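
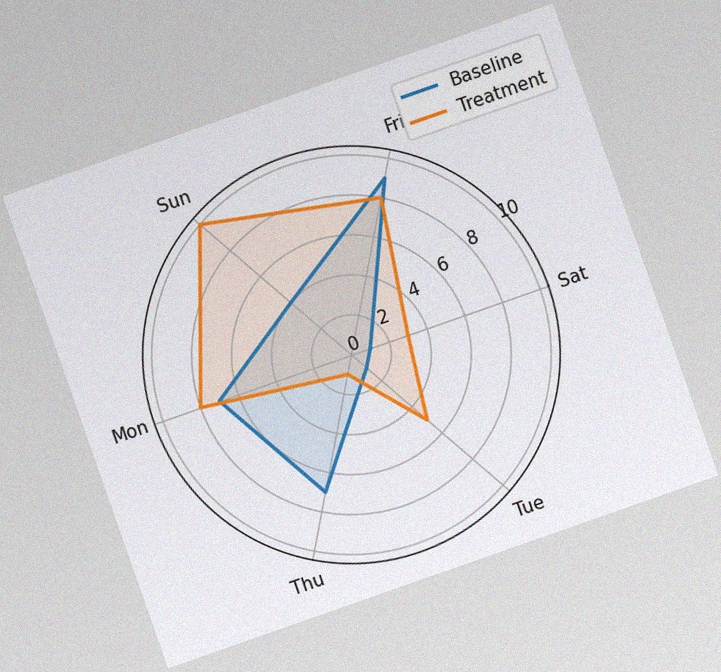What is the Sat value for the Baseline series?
The chart is tilted about 19° counter-clockwise, with some photo noise. On the Sat axis, Baseline reaches 1.

1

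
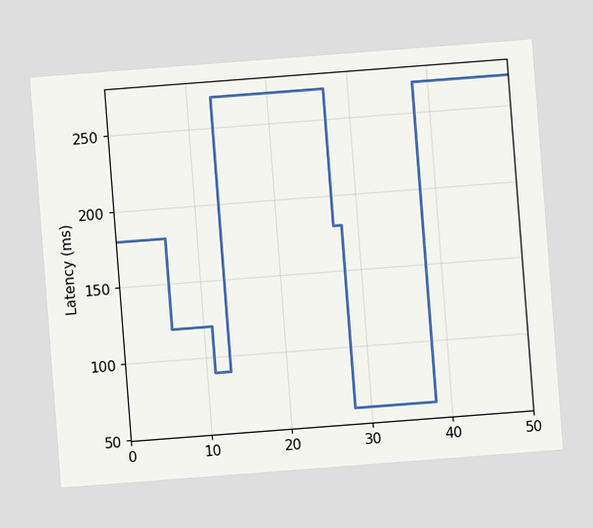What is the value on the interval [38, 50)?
The chart is tilted about 4° counter-clockwise. On [38, 50) the step sits at 270ms.

270ms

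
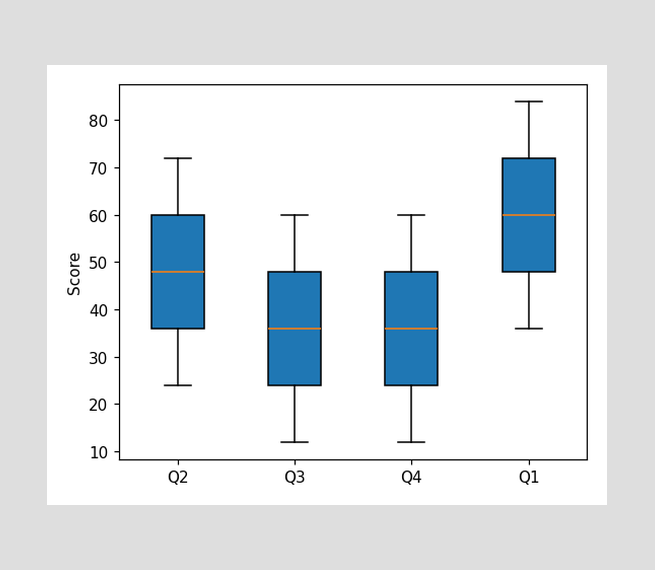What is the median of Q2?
The median line in the Q2 box sits at 48.

48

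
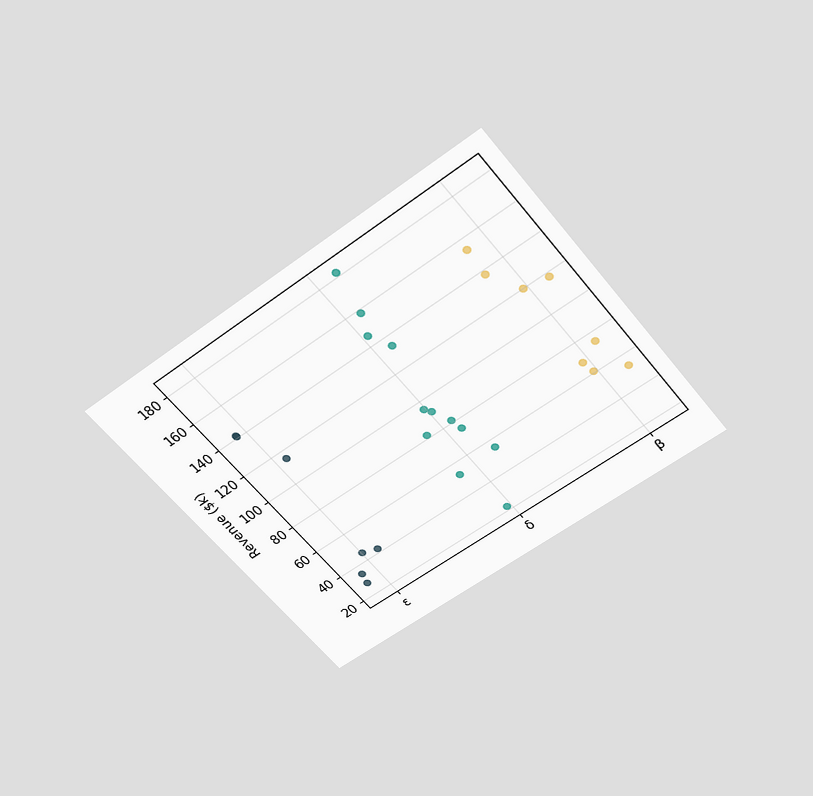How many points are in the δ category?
12

The chart is tilted about 38° counter-clockwise and viewed slightly from above. Counting the markers in the δ column gives 12.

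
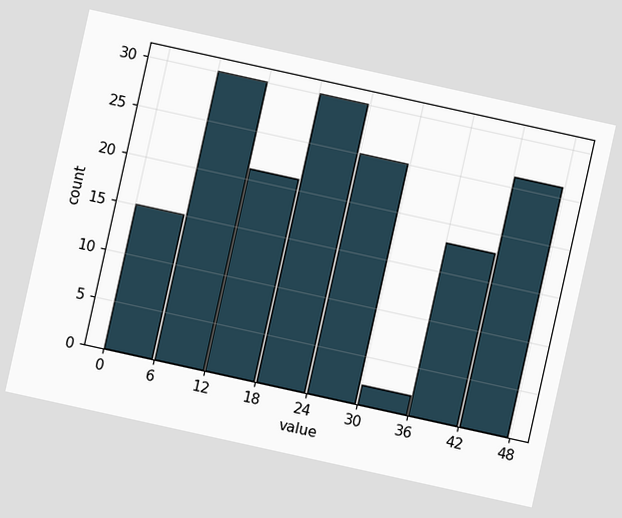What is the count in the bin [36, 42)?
The chart is tilted about 12° clockwise. The [36, 42) bin has height 18.

18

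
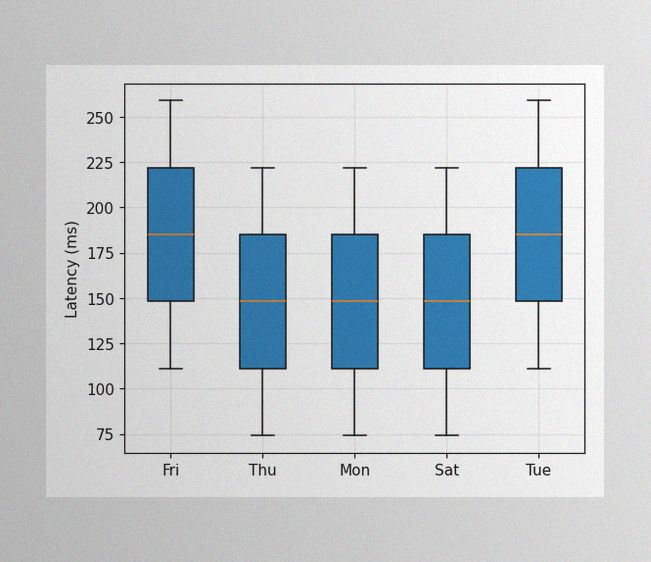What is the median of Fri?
185ms

The image has some photo noise and uneven lighting. The median line in the Fri box sits at 185ms.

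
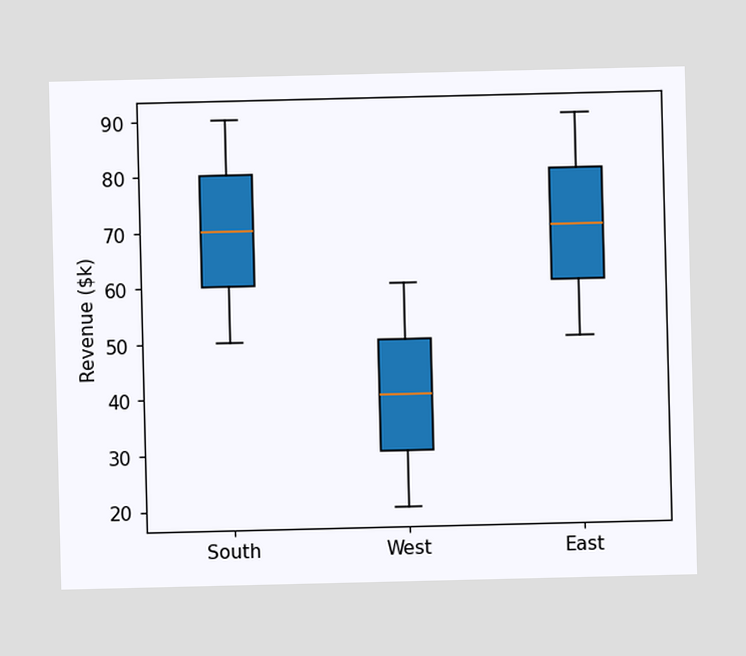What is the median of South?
The median line in the South box sits at $70k.

$70k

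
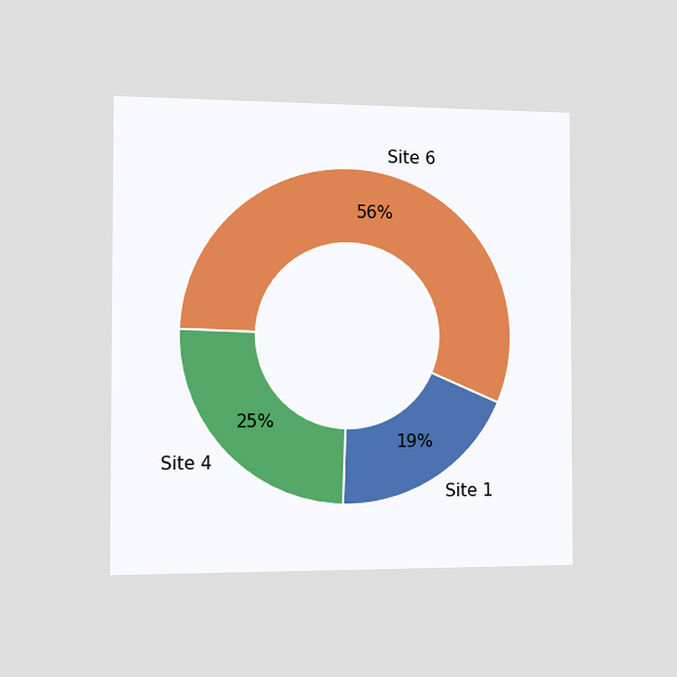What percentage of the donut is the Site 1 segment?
19%

The chart is viewed slightly from the left. The Site 1 segment takes up 19% of the ring.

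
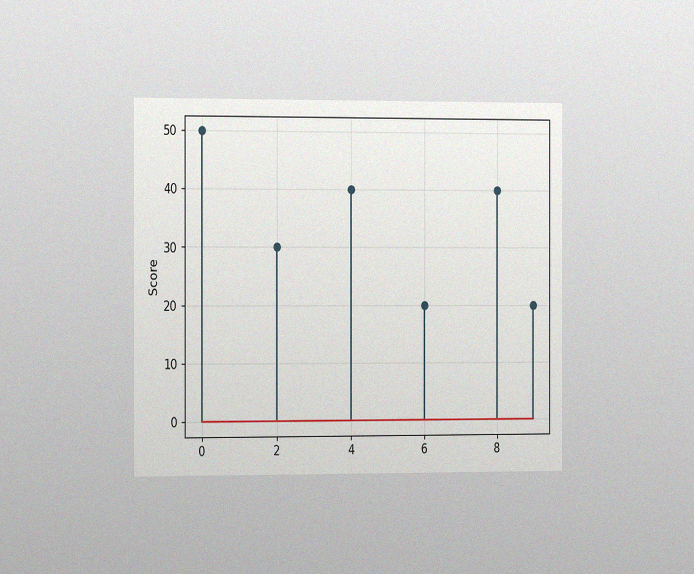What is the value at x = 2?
The chart is viewed slightly from the left, with some photo noise. The stem at x=2 reaches 30.

30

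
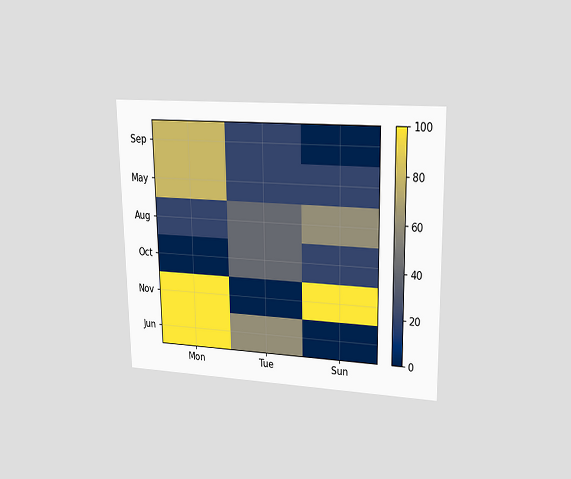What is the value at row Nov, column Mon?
100

The chart is viewed at a slight angle. Matching cell (Nov, Mon) against the colorbar gives 100.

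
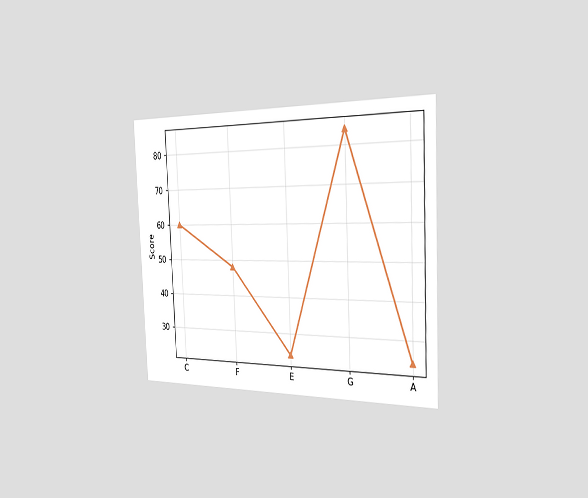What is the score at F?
The chart is tilted about 2° counter-clockwise and viewed slightly from the right. At F, the line is at 48.

48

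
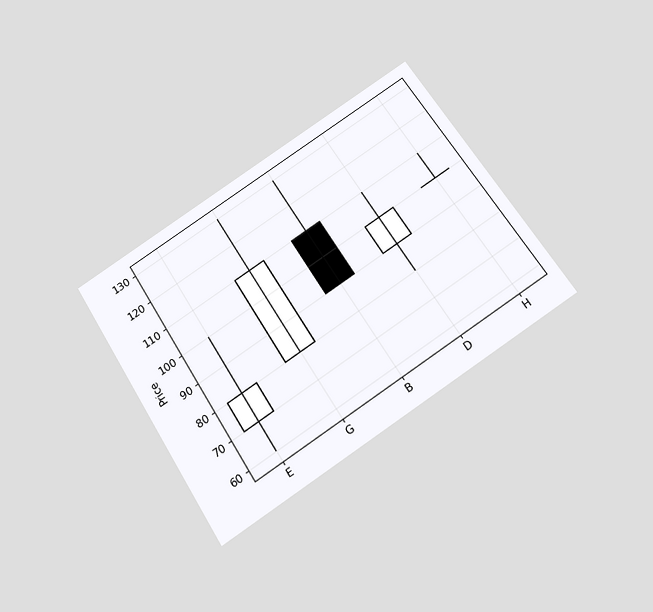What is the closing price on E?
80

The chart is tilted about 32° counter-clockwise and viewed slightly from below. The E candle closes at 80.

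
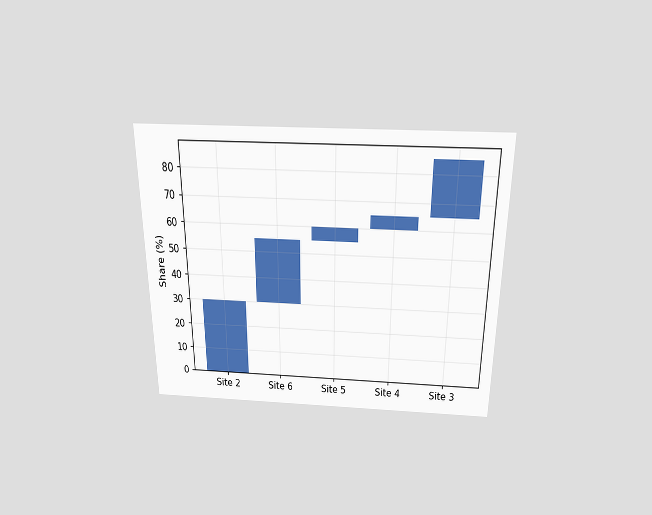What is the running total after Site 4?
The chart is viewed slightly from above. After Site 4 the running total reaches 65%.

65%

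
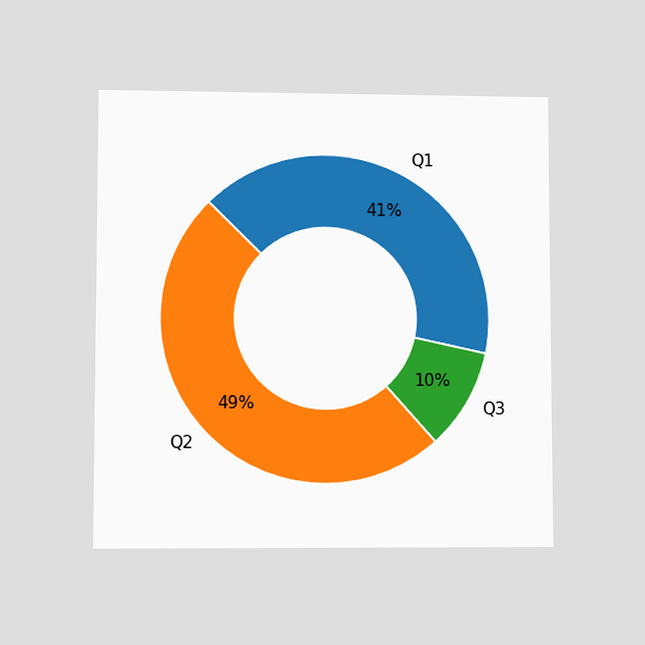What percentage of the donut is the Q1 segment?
41%

The chart is viewed at a slight angle. The Q1 segment takes up 41% of the ring.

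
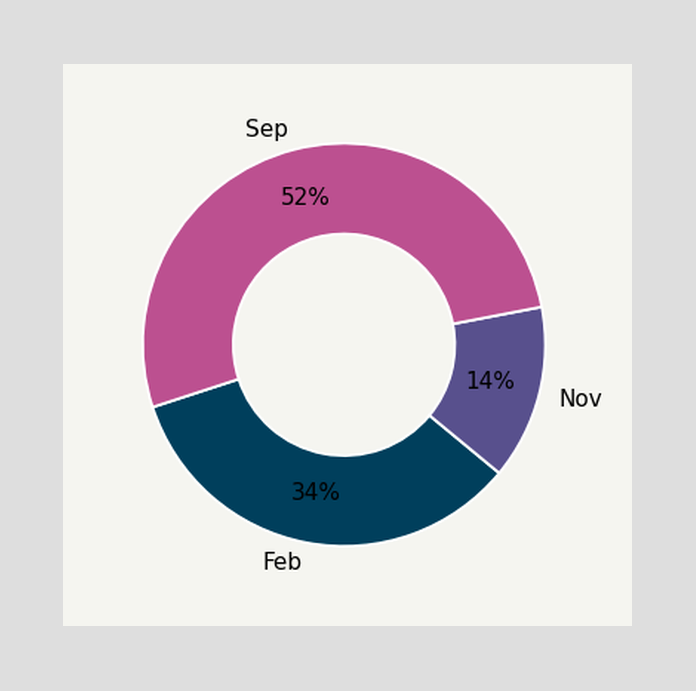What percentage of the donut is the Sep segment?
52%

The Sep segment takes up 52% of the ring.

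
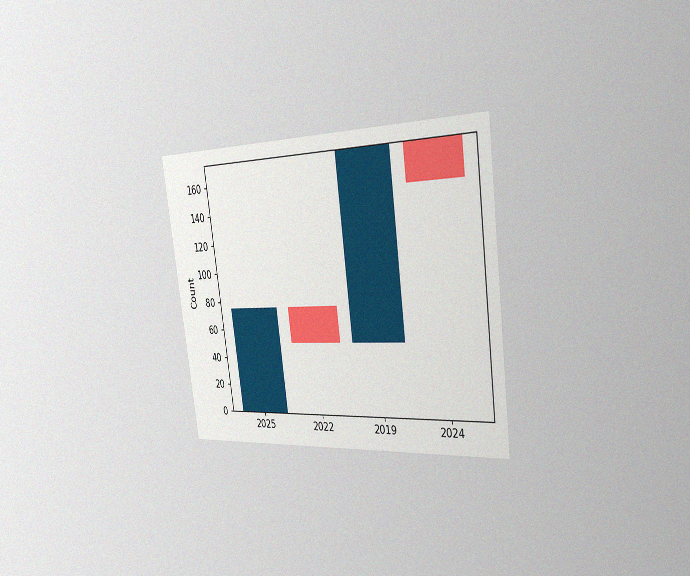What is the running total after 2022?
50

The chart is tilted about 8° counter-clockwise and viewed slightly from the right, with some photo noise. After 2022 the running total reaches 50.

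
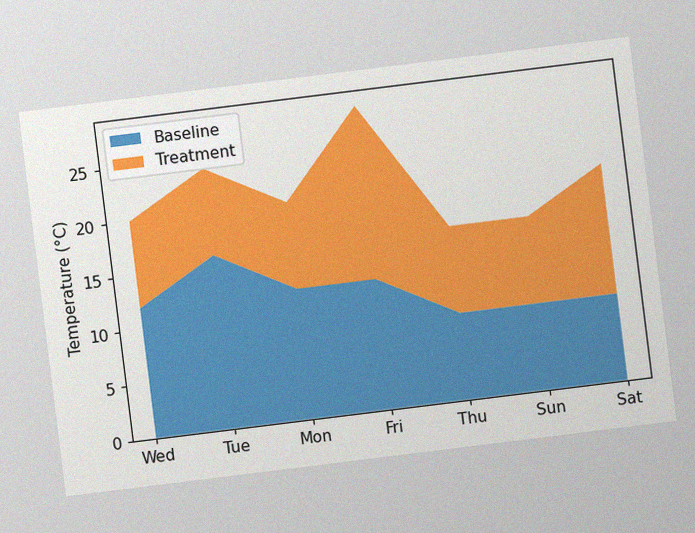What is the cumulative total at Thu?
The chart is tilted about 7° counter-clockwise, with some photo noise. The stacked total at Thu reaches 16°C.

16°C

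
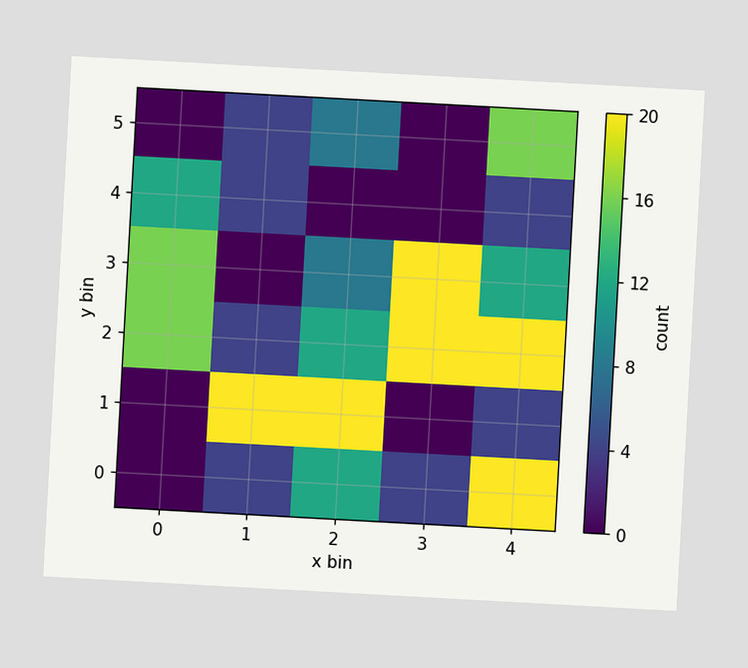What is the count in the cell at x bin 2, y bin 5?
The chart is tilted about 3° clockwise. Matching the cell (2, 5) against the colorbar gives 8.

8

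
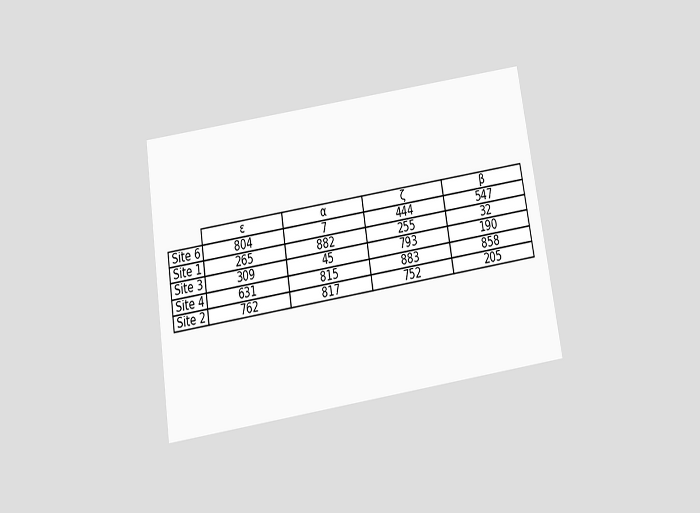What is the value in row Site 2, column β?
The chart is tilted about 9° counter-clockwise and viewed slightly from below. The (Site 2, β) cell reads 205.

205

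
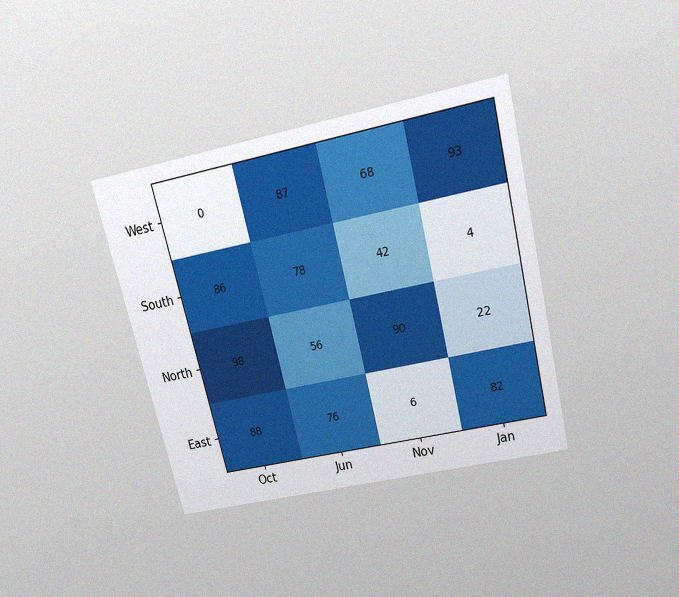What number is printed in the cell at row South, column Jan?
The chart is tilted about 14° counter-clockwise and viewed slightly from above, with some photo noise. The (South, Jan) cell reads 4.

4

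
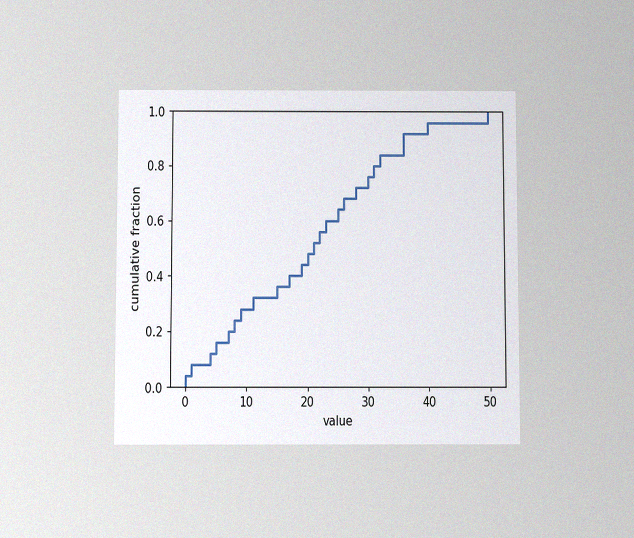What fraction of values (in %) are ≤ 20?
The chart is viewed slightly from below, with some photo noise. At x=20 the ECDF step is at 48%.

48%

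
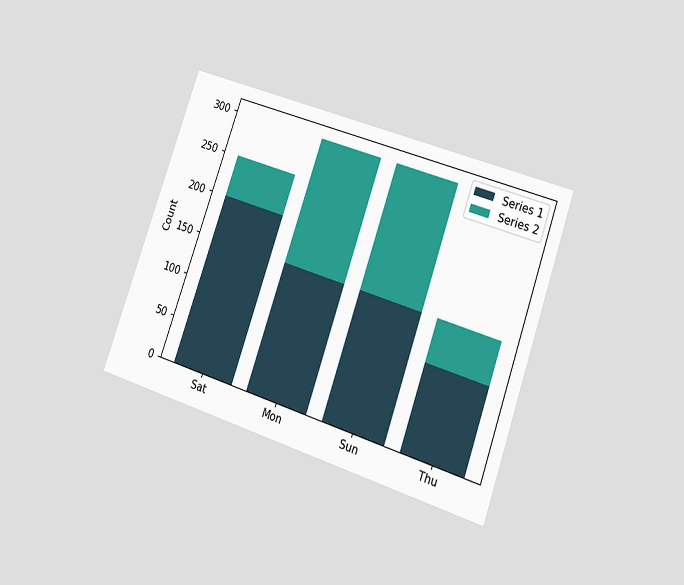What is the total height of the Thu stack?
The chart is tilted about 19° clockwise and viewed at a slight angle. The Thu stack's top reaches 150 on the y-axis.

150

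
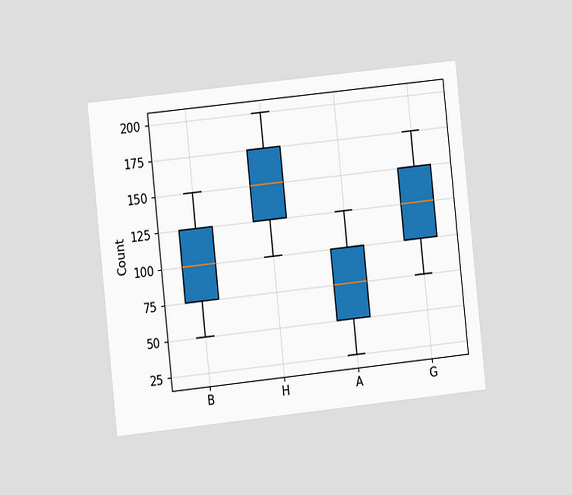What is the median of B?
100

The chart is tilted about 6° counter-clockwise and viewed at a slight angle. The median line in the B box sits at 100.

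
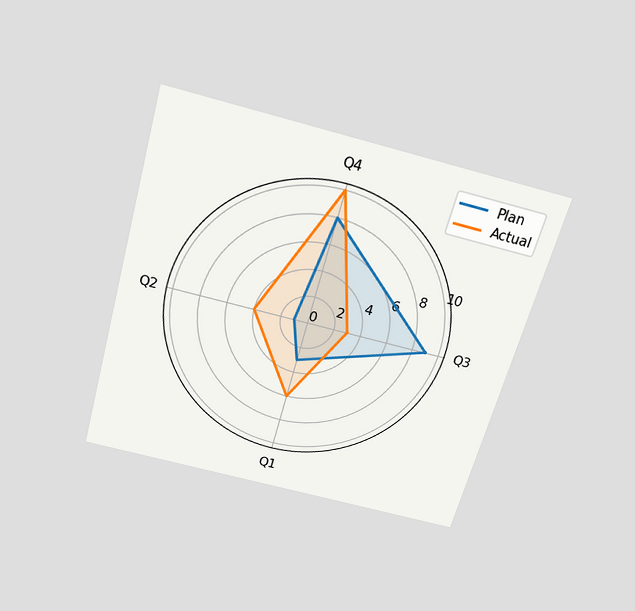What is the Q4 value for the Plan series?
The chart is tilted about 15° clockwise and viewed slightly from above. On the Q4 axis, Plan reaches 8.

8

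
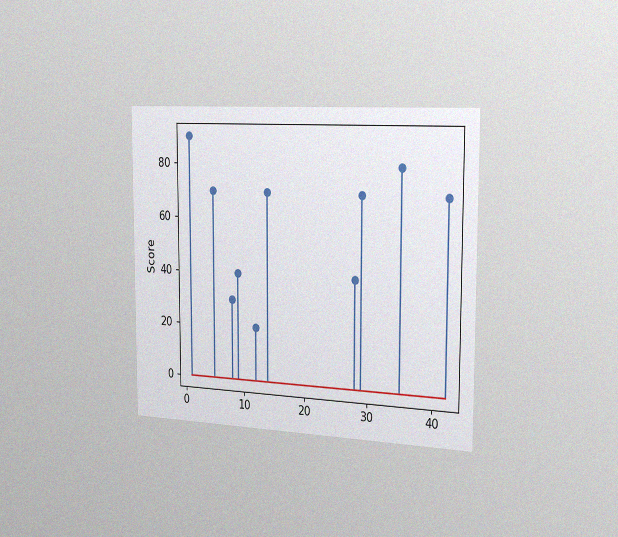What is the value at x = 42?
70

The chart is viewed slightly from the right, with some photo noise. The stem at x=42 reaches 70.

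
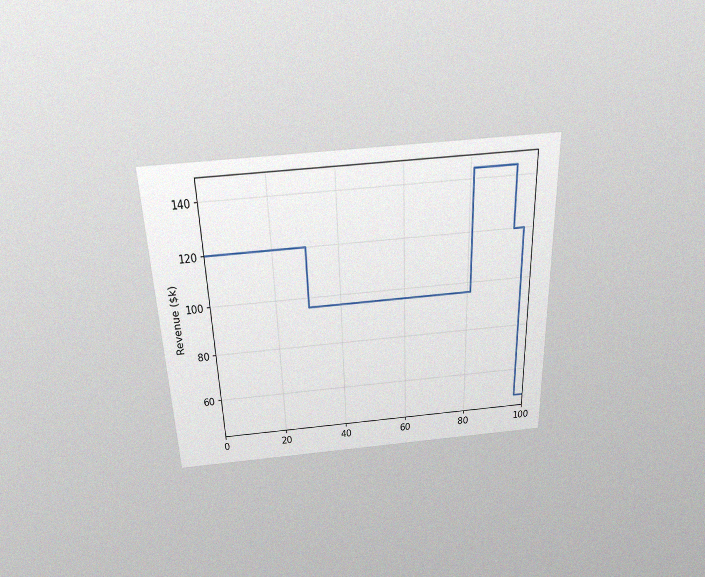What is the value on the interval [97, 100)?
$48k

The chart is tilted about 2° counter-clockwise and viewed slightly from above, with some photo noise. On [97, 100) the step sits at $48k.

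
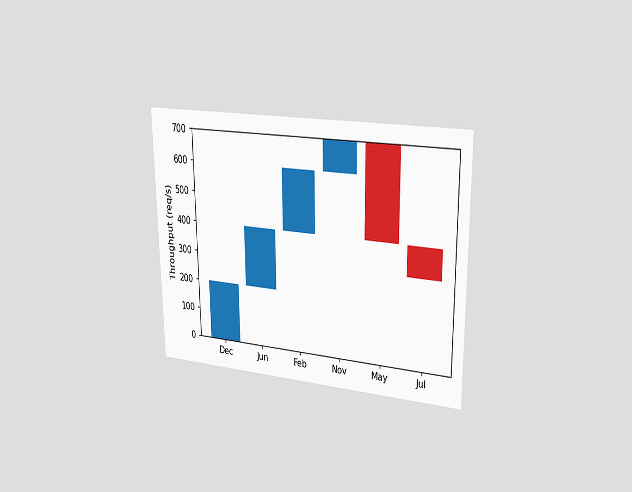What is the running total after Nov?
The chart is viewed slightly from the right. After Nov the running total reaches 700req/s.

700req/s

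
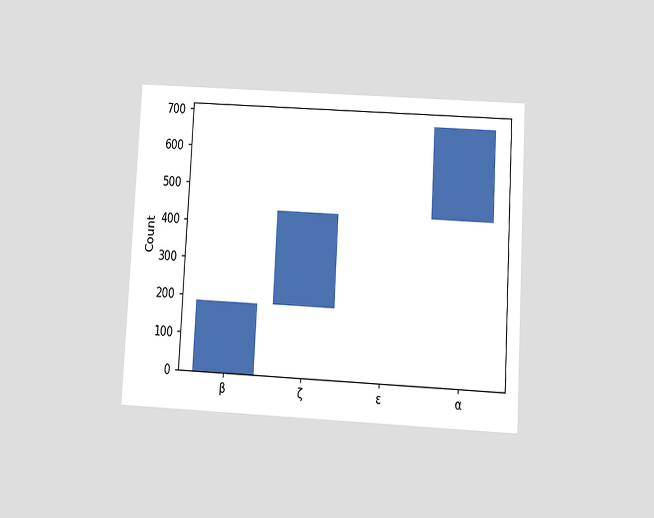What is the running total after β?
186

The chart is tilted about 3° clockwise and viewed slightly from below. After β the running total reaches 186.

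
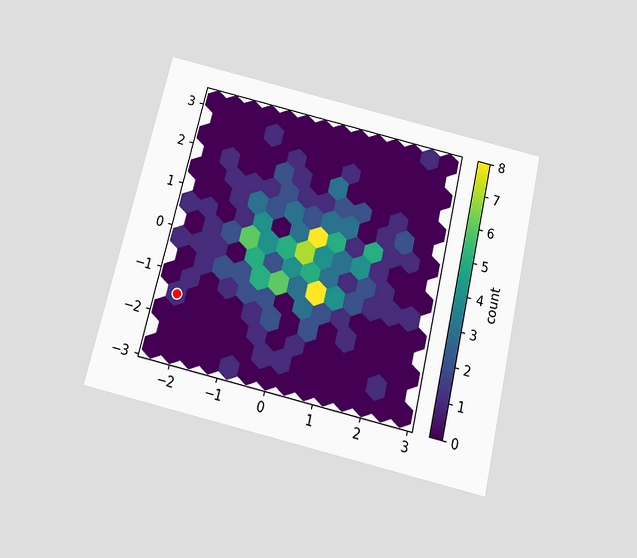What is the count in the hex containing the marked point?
The chart is tilted about 13° clockwise and viewed slightly from below. The marked hex reads 1 on the colorbar.

1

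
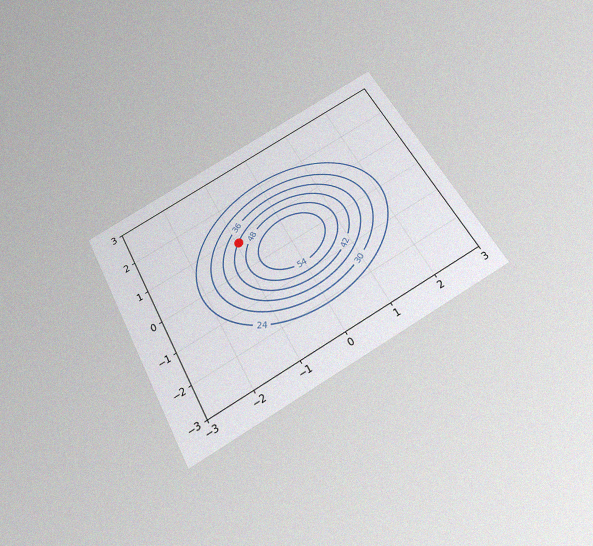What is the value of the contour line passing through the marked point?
42

The chart is tilted about 29° counter-clockwise and viewed slightly from below, with some photo noise. The marked point sits on the contour labelled 42.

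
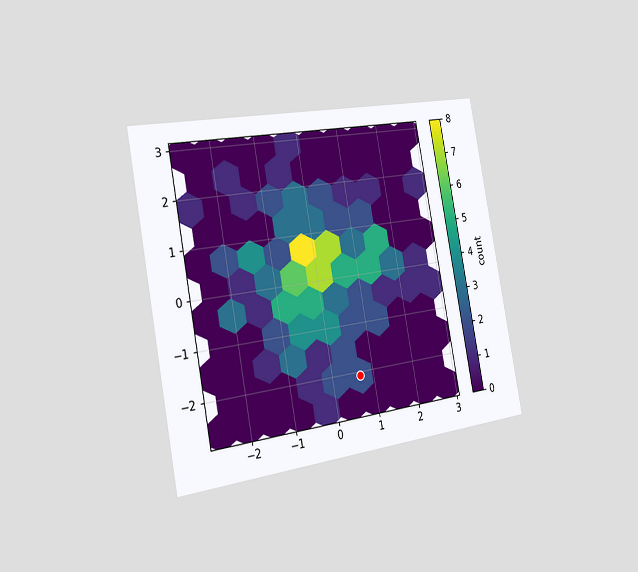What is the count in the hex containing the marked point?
The chart is tilted about 10° counter-clockwise and viewed slightly from the left. The marked hex reads 2 on the colorbar.

2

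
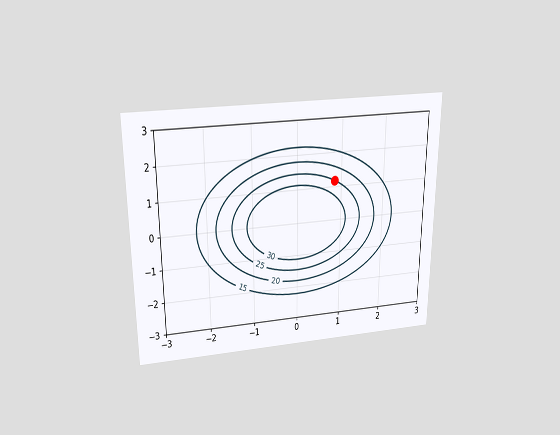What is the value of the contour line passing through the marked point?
25

The chart is viewed slightly from above. The marked point sits on the contour labelled 25.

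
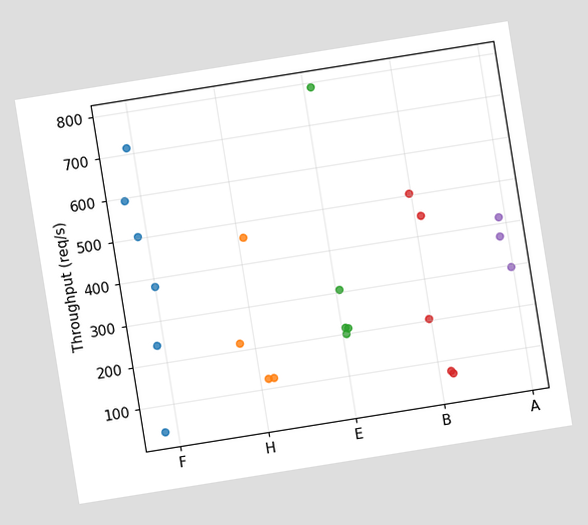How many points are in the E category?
5

The chart is tilted about 9° counter-clockwise. Counting the markers in the E column gives 5.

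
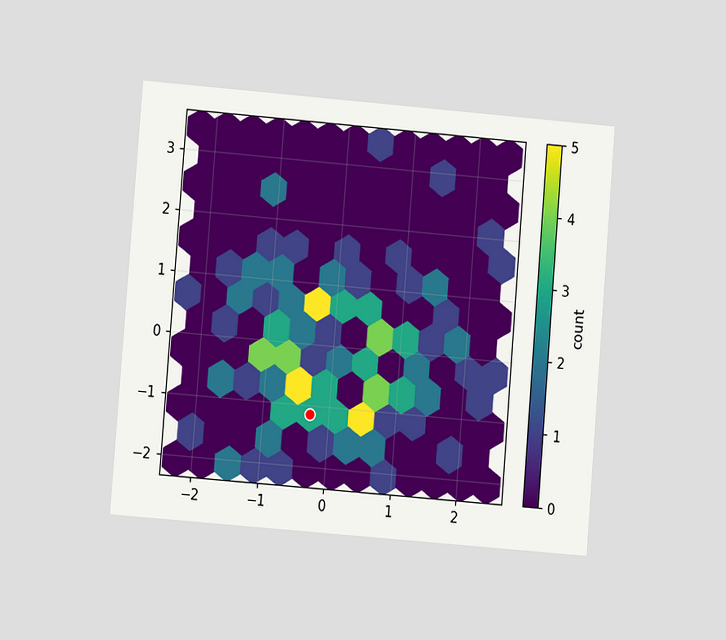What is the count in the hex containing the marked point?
3

The chart is tilted about 5° clockwise and viewed at a slight angle. The marked hex reads 3 on the colorbar.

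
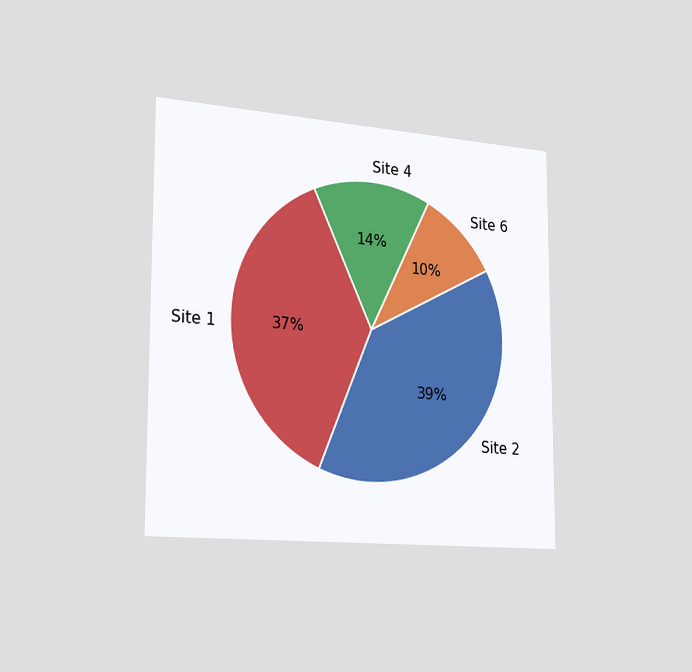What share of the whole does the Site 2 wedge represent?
39%

The chart is viewed slightly from the left. The Site 2 slice takes up 39% of the pie.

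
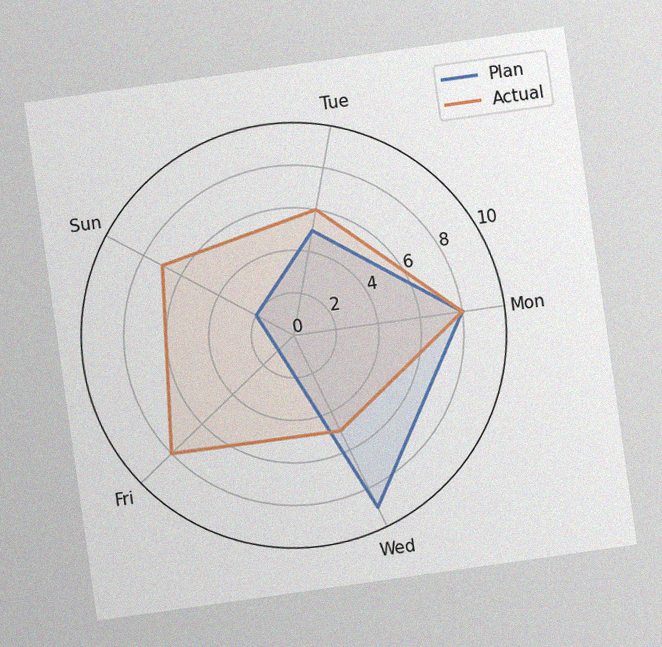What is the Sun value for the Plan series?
The chart is tilted about 8° counter-clockwise, with some photo noise. On the Sun axis, Plan reaches 2.

2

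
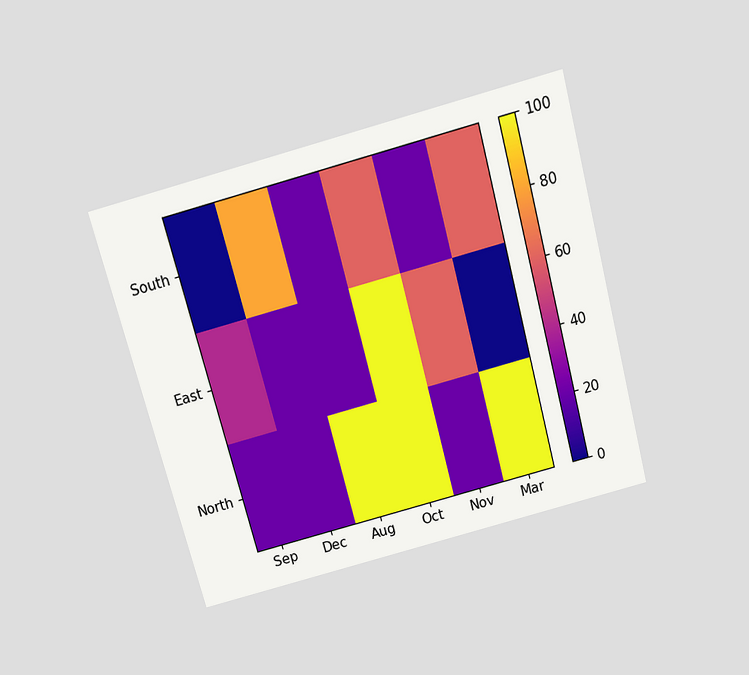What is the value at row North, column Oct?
100

The chart is tilted about 15° counter-clockwise and viewed slightly from above. Matching cell (North, Oct) against the colorbar gives 100.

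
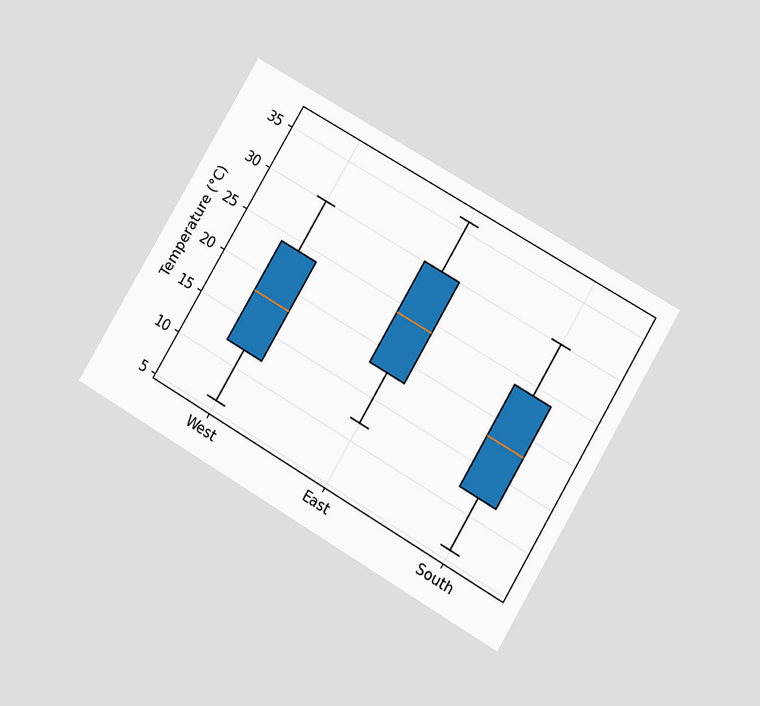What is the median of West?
The chart is tilted about 31° clockwise and viewed at a slight angle. The median line in the West box sits at 18°C.

18°C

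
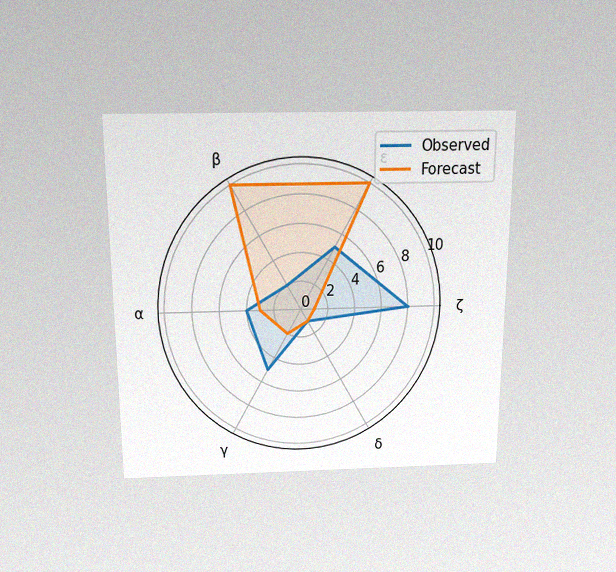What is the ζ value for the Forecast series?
The chart is viewed slightly from above, with some photo noise. On the ζ axis, Forecast reaches 1.

1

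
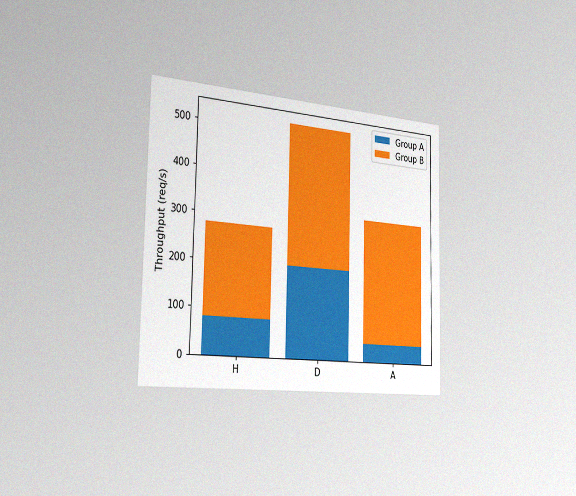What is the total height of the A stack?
The chart is viewed slightly from the left, with some photo noise. The A stack's top reaches 320req/s on the y-axis.

320req/s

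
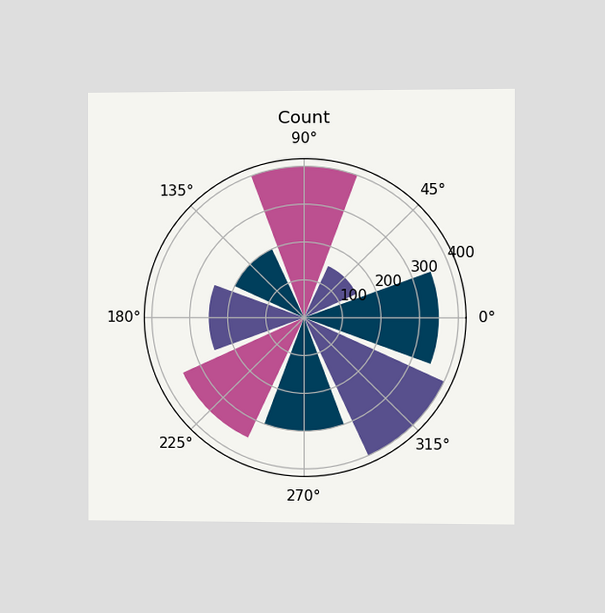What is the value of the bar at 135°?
The chart is viewed at a slight angle. The bar at 135° reaches 200 on the radial axis.

200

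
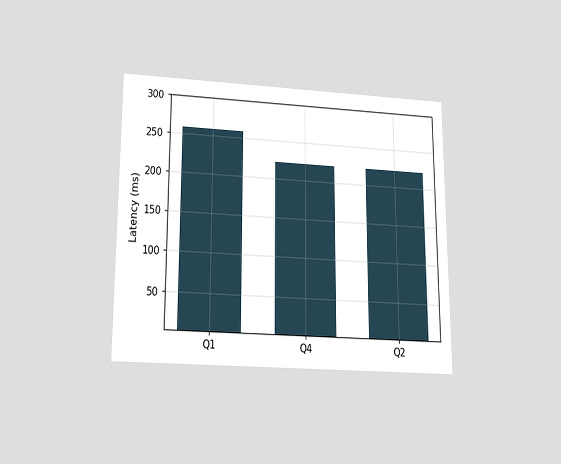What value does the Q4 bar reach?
The chart is viewed slightly from below. Reading along the chart's y-axis, the Q4 bar reaches 222ms.

222ms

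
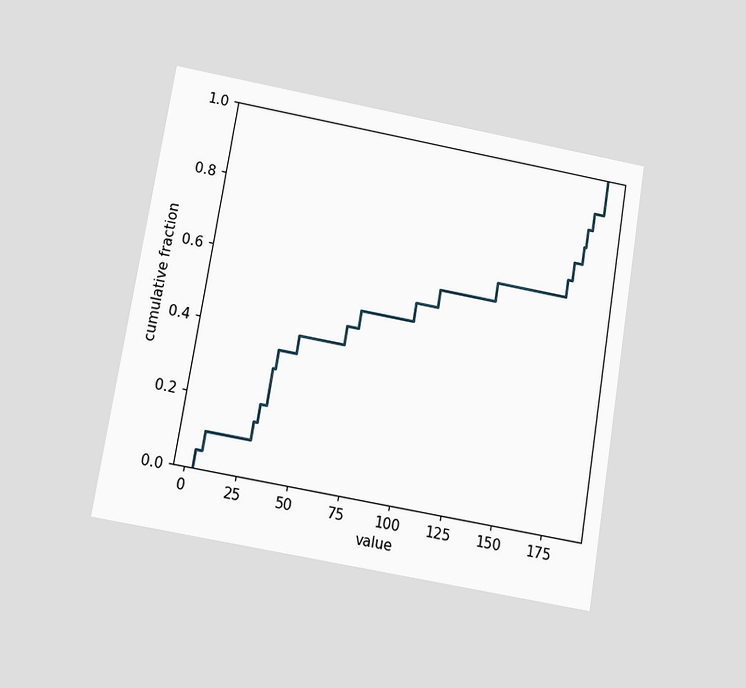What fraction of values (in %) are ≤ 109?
The chart is tilted about 9° clockwise and viewed slightly from below. At x=109 the ECDF step is at 60%.

60%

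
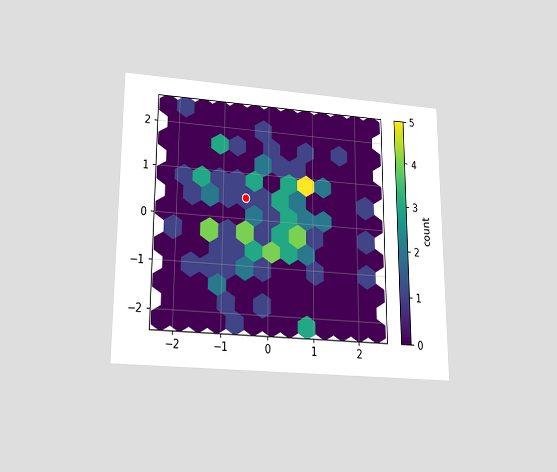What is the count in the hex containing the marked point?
The chart is viewed slightly from below. The marked hex reads 1 on the colorbar.

1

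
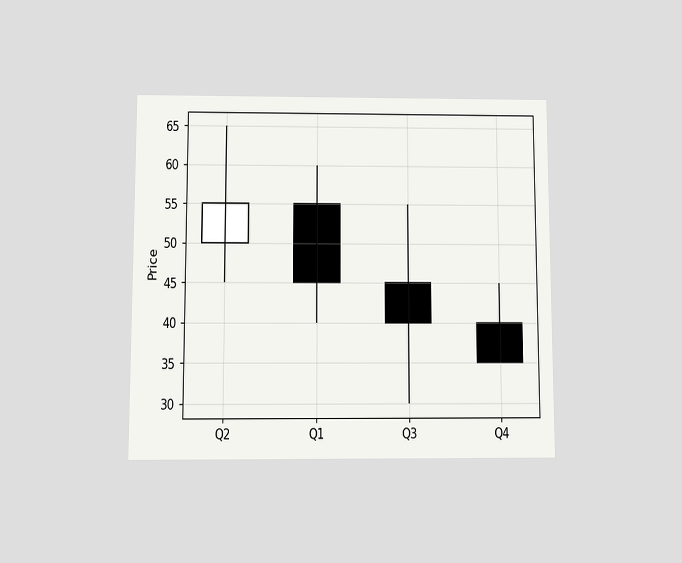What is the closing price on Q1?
45

The chart is viewed at a slight angle. The Q1 candle closes at 45.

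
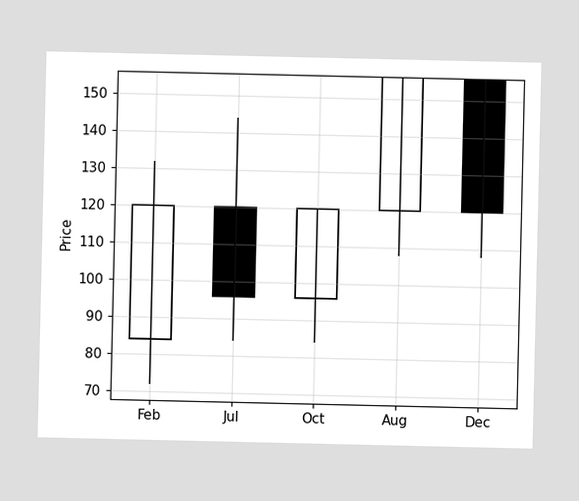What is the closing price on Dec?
The Dec candle closes at 120.

120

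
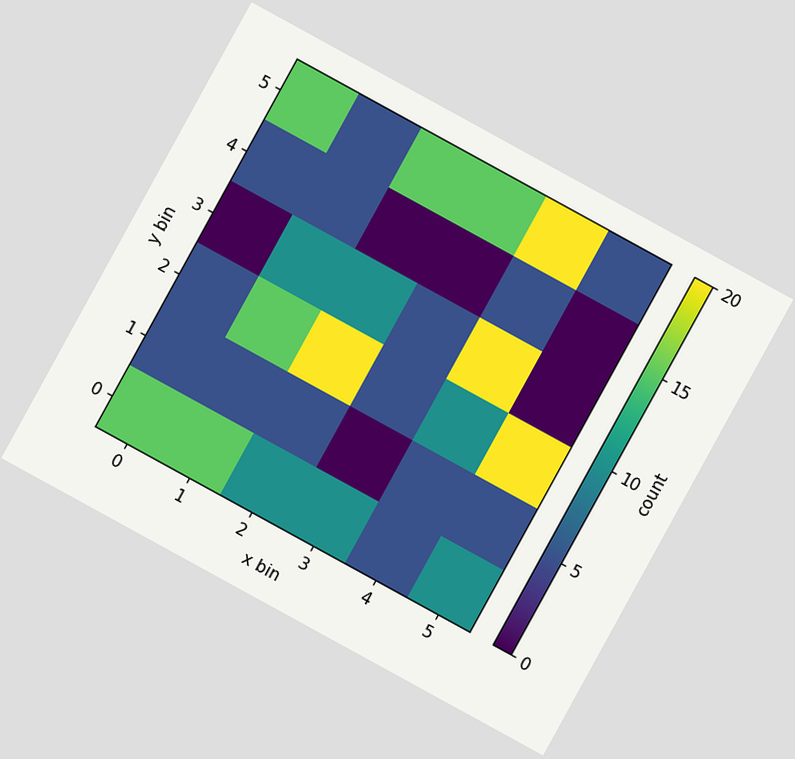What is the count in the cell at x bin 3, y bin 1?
The chart is tilted about 29° clockwise. Matching the cell (3, 1) against the colorbar gives 0.

0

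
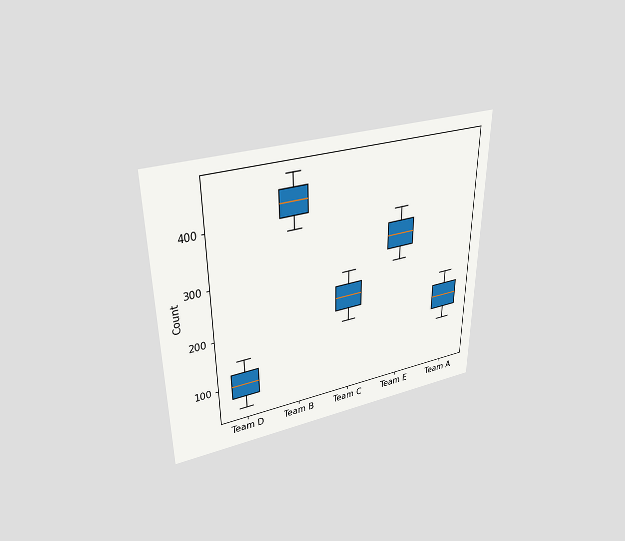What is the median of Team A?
175

The chart is viewed slightly from above. The median line in the Team A box sits at 175.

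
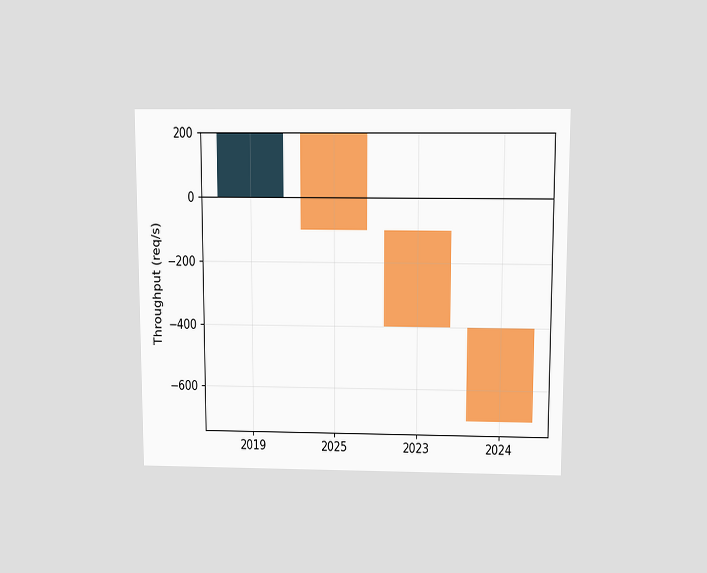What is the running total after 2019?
200req/s

The chart is viewed slightly from above. After 2019 the running total reaches 200req/s.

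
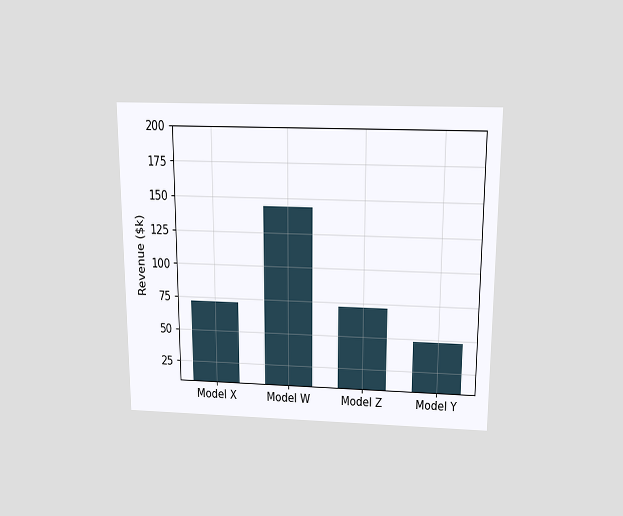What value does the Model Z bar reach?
The chart is viewed slightly from above. Reading along the chart's y-axis, the Model Z bar reaches $72k.

$72k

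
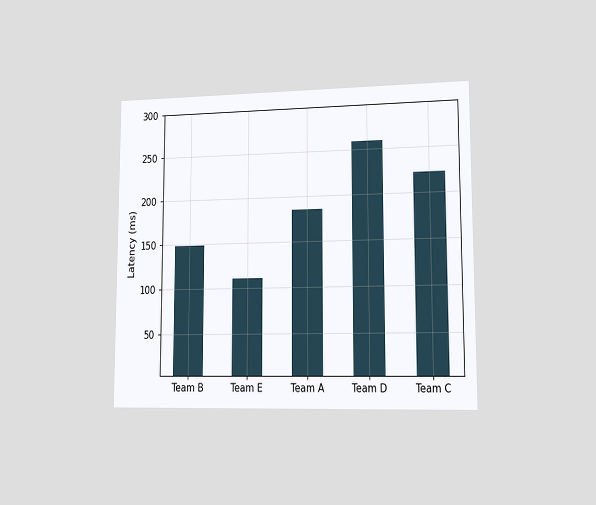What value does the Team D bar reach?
The chart is viewed slightly from the right. Reading along the chart's y-axis, the Team D bar reaches 259ms.

259ms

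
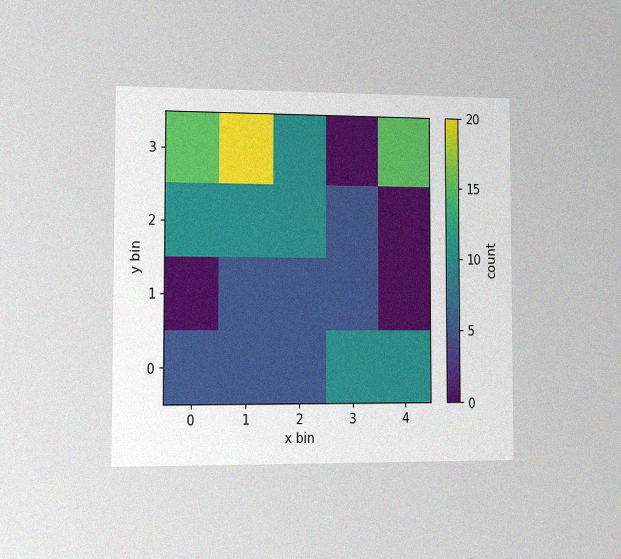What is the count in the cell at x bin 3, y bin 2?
5

The chart is viewed slightly from the left, with some photo noise. Matching the cell (3, 2) against the colorbar gives 5.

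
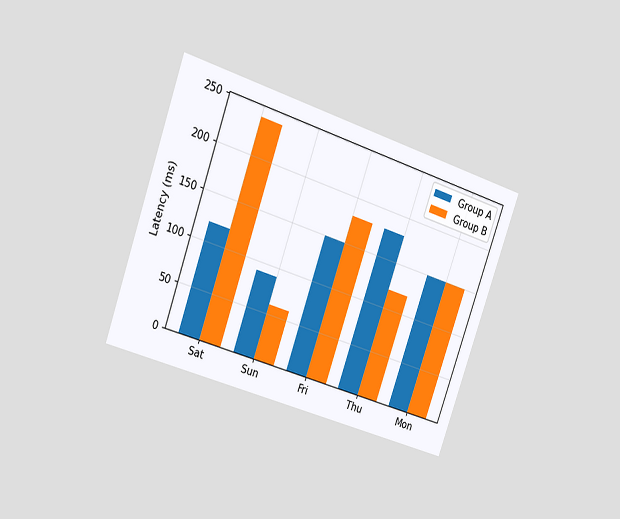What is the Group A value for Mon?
150ms

The chart is tilted about 19° clockwise and viewed slightly from the left. The Group A bar at Mon reaches 150ms on the y-axis.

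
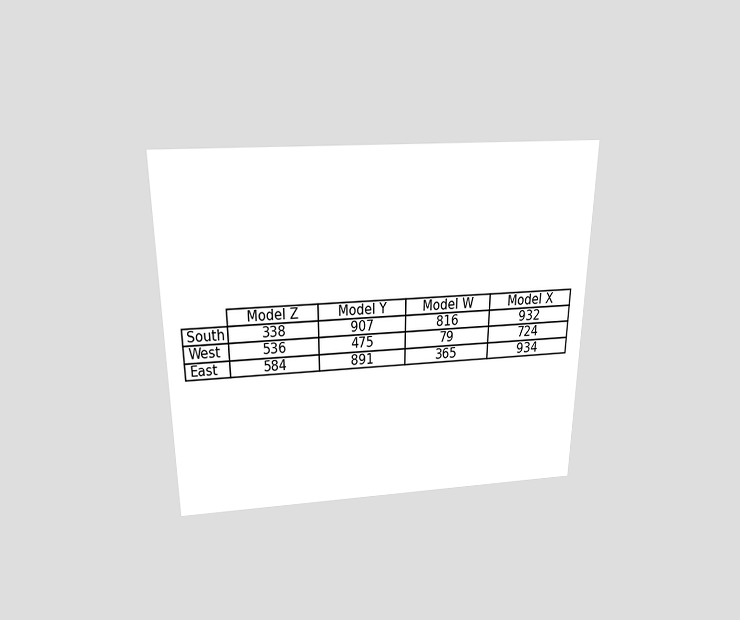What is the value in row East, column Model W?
The chart is viewed slightly from above. The (East, Model W) cell reads 365.

365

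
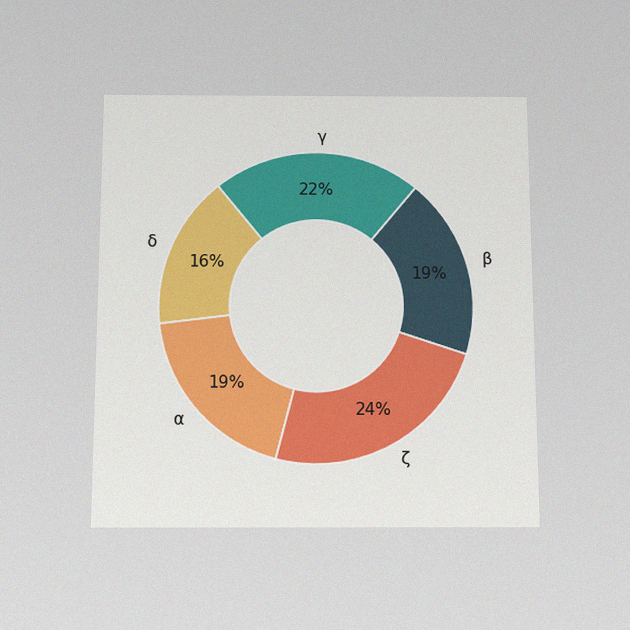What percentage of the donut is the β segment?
19%

The chart is viewed slightly from below, with some photo noise. The β segment takes up 19% of the ring.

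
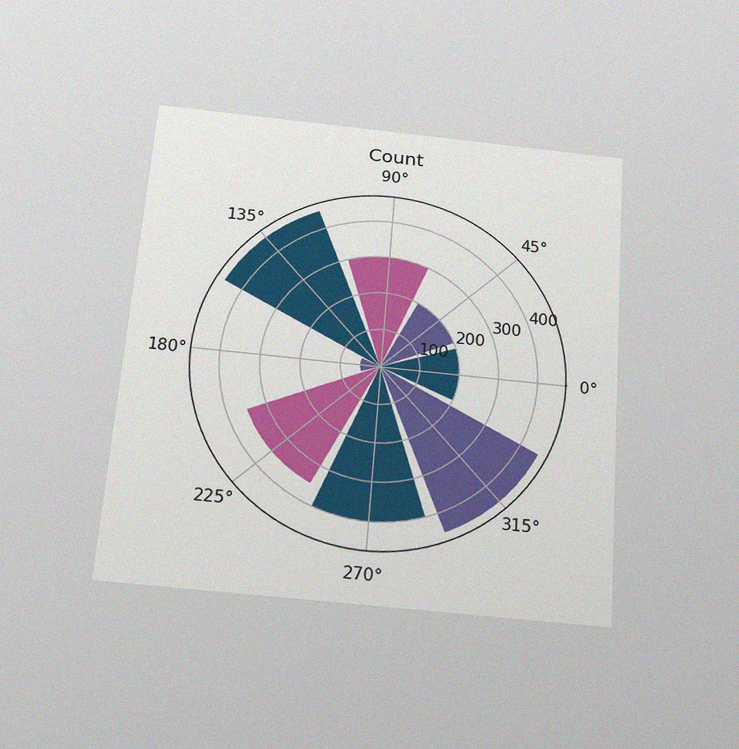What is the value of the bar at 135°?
450

The chart is tilted about 4° clockwise and viewed slightly from below, with some photo noise. The bar at 135° reaches 450 on the radial axis.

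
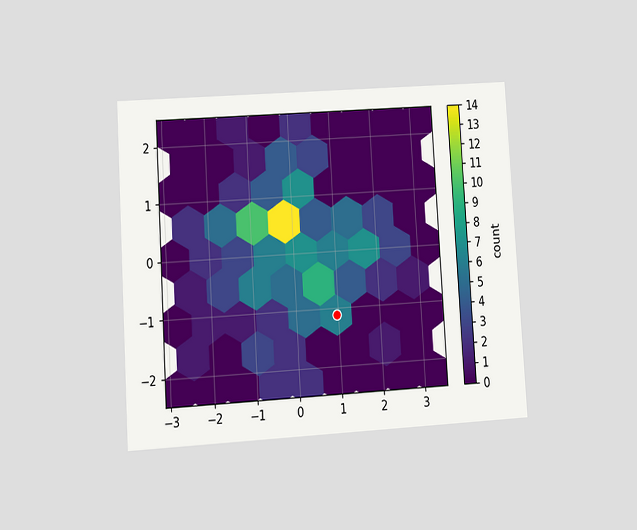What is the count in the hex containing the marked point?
6

The chart is tilted about 3° counter-clockwise and viewed at a slight angle. The marked hex reads 6 on the colorbar.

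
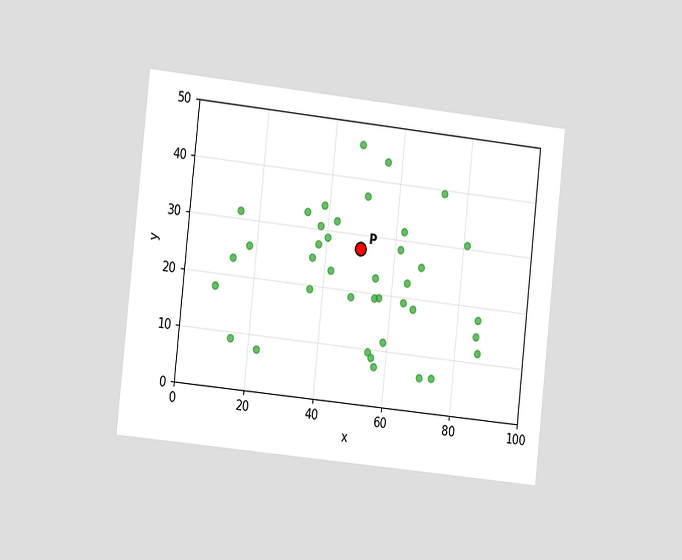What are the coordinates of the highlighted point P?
(50, 27.5)

The chart is tilted about 6° clockwise and viewed slightly from the left. Following the gridlines from P to each axis, P sits at (50, 27.5).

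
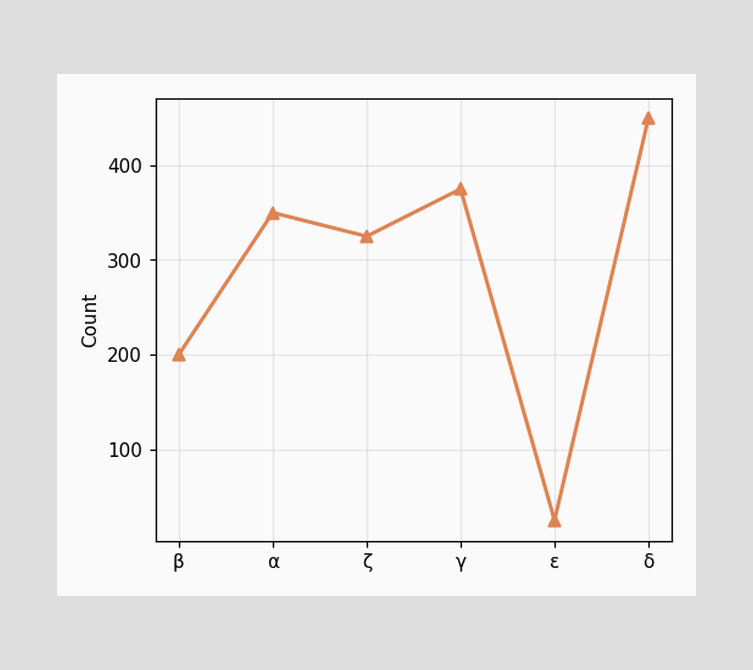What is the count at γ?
375

At γ, the line is at 375.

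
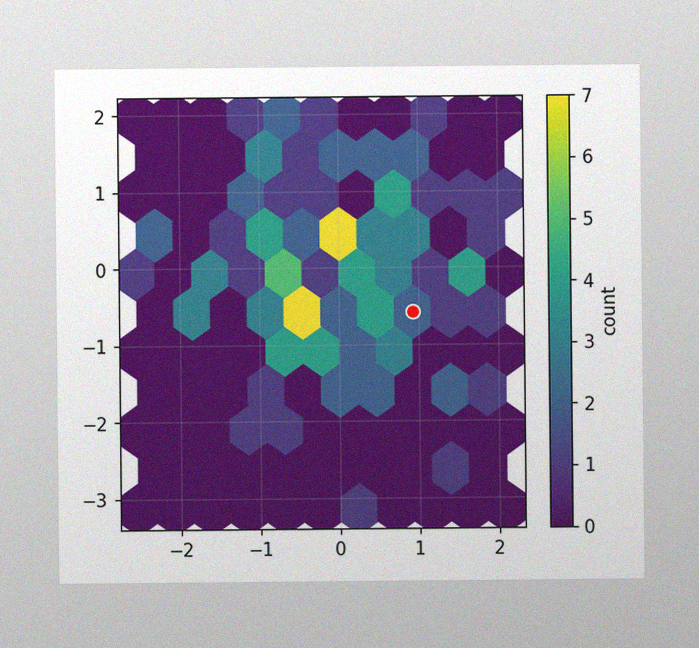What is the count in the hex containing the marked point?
2

The image has some photo noise and uneven lighting. The marked hex reads 2 on the colorbar.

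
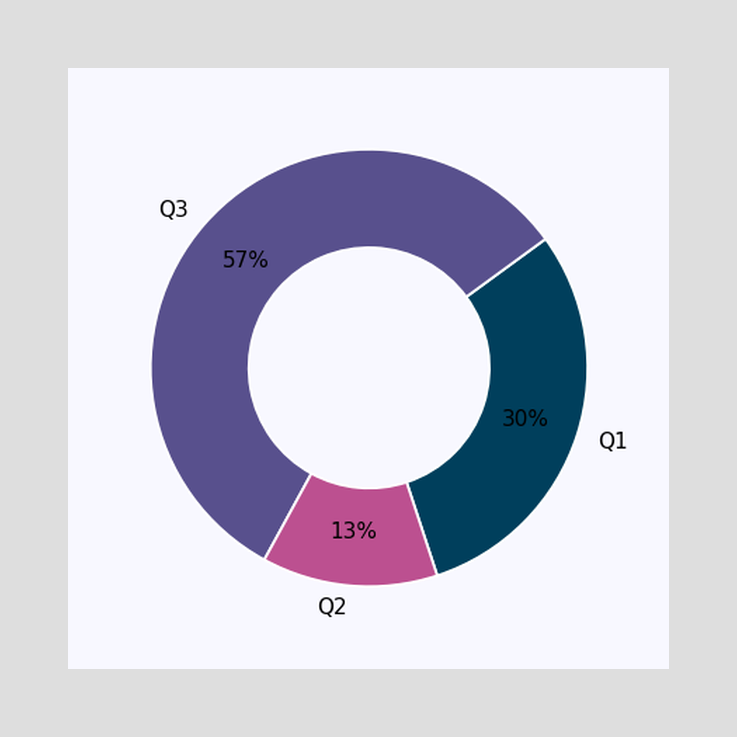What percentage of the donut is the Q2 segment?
The Q2 segment takes up 13% of the ring.

13%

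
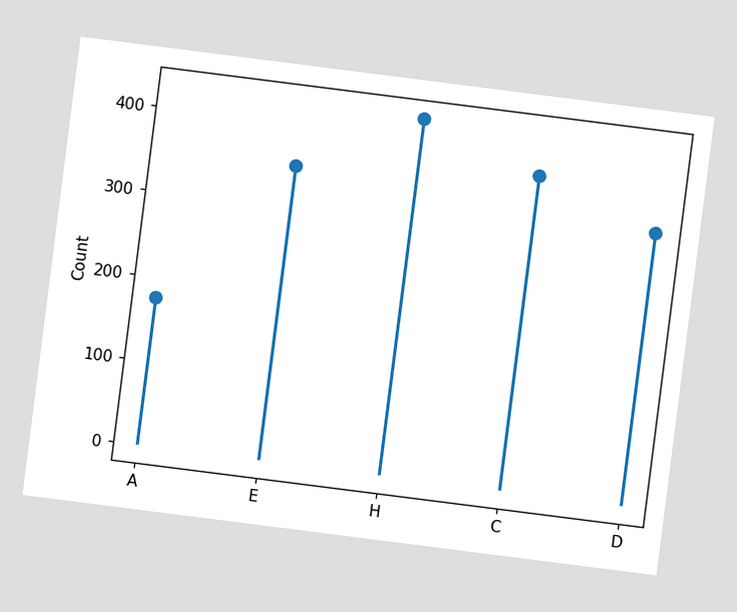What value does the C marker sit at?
The chart is tilted about 7° clockwise. The C marker sits at 375.

375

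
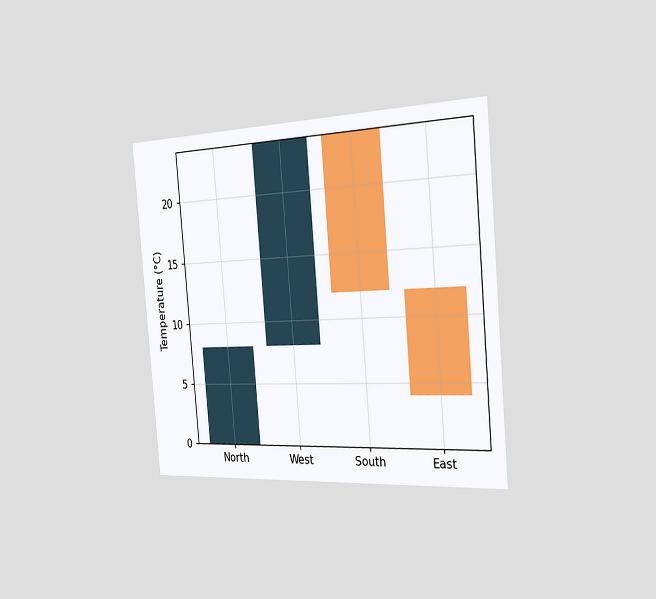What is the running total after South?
The chart is tilted about 5° counter-clockwise and viewed slightly from the right. After South the running total reaches 12°C.

12°C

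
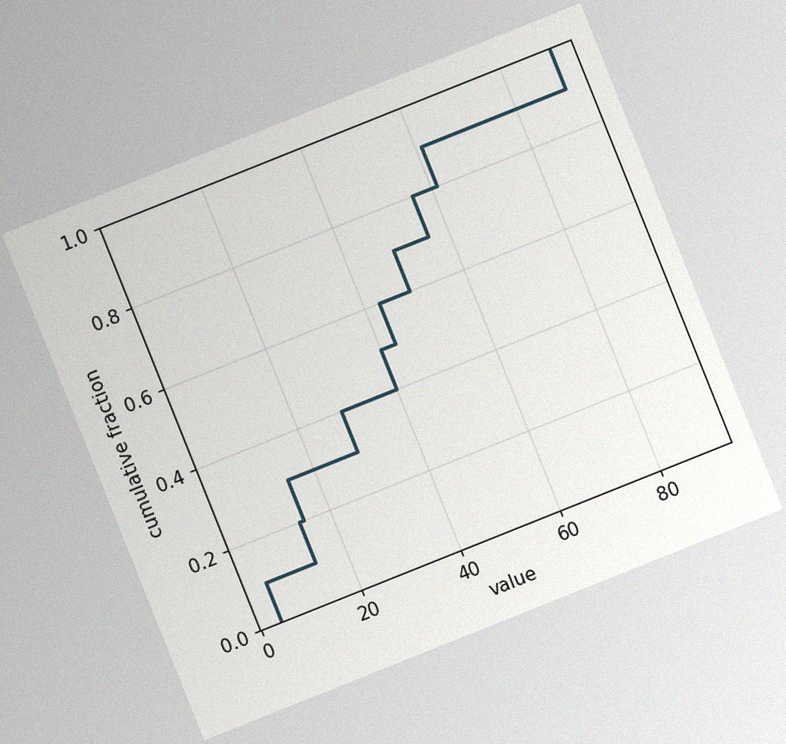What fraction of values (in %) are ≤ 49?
The chart is tilted about 22° counter-clockwise, with some photo noise. At x=49 the ECDF step is at 70%.

70%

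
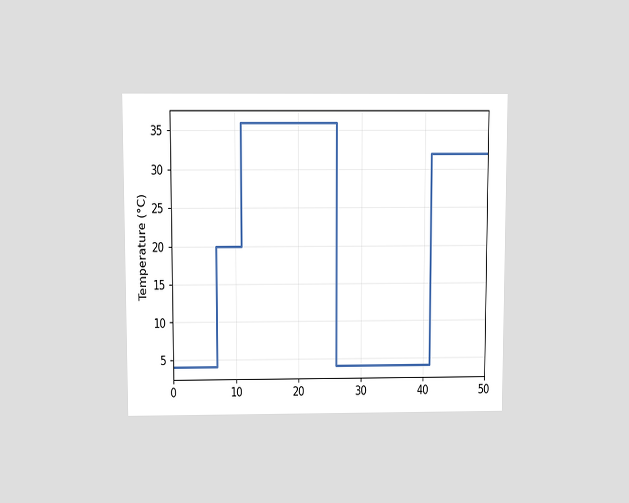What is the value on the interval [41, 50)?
The chart is viewed slightly from above. On [41, 50) the step sits at 32°C.

32°C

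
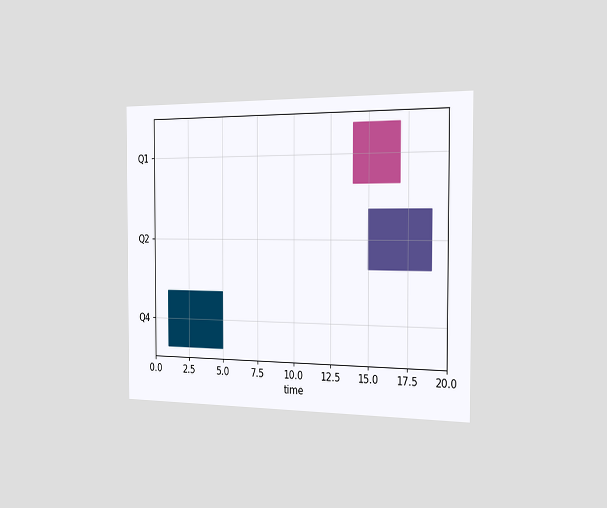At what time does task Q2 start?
15

The chart is viewed slightly from the right. The Q2 bar begins at t=15.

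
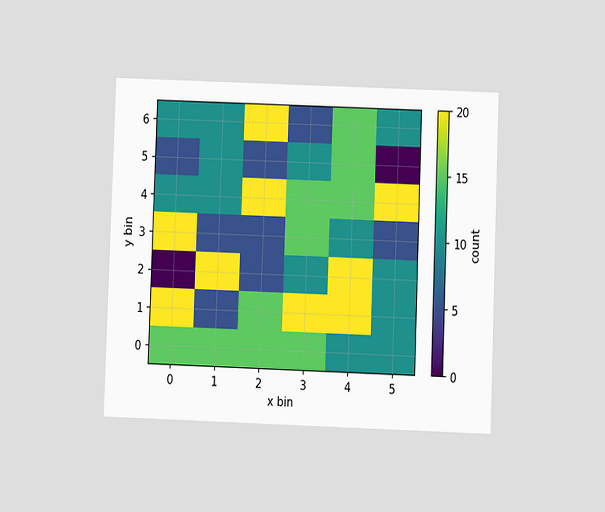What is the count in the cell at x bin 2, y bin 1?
The chart is tilted about 2° clockwise and viewed at a slight angle. Matching the cell (2, 1) against the colorbar gives 15.

15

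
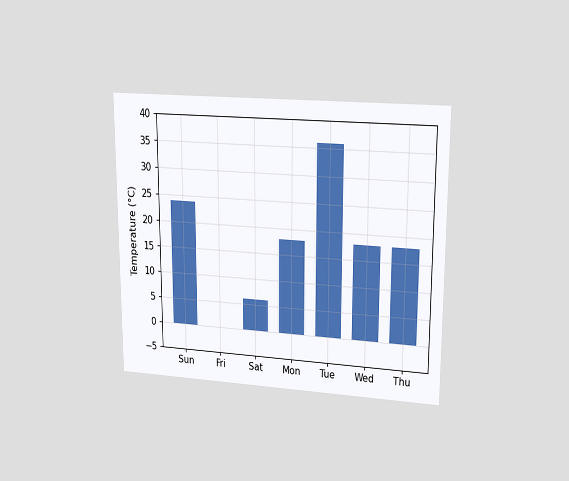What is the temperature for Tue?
36°C

The chart is viewed at a slight angle. Reading along the chart's y-axis, the Tue bar reaches 36°C.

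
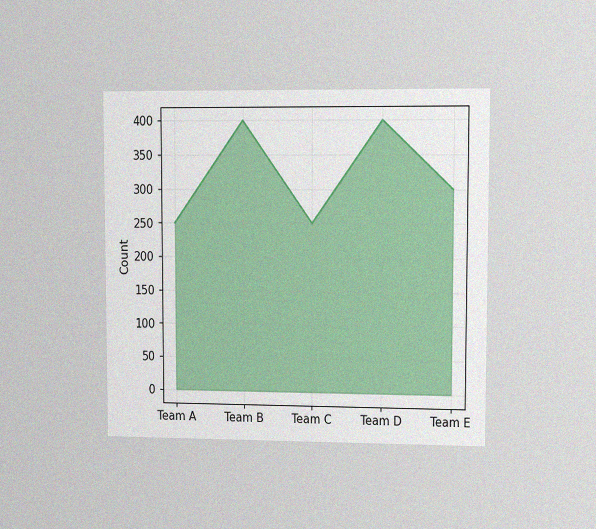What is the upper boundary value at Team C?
250

The chart is viewed at a slight angle, with some photo noise. At Team C the upper boundary is at 250.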